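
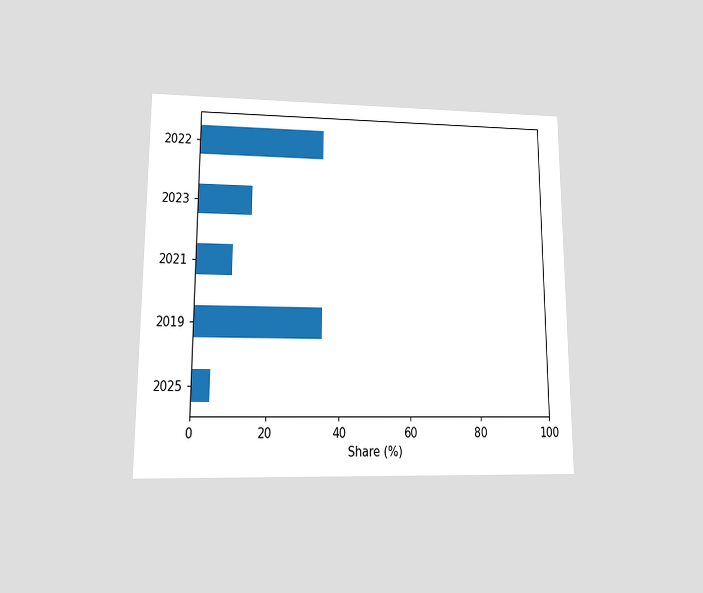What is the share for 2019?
The chart is viewed at a slight angle. Reading along the chart's x-axis, the 2019 bar reaches 35%.

35%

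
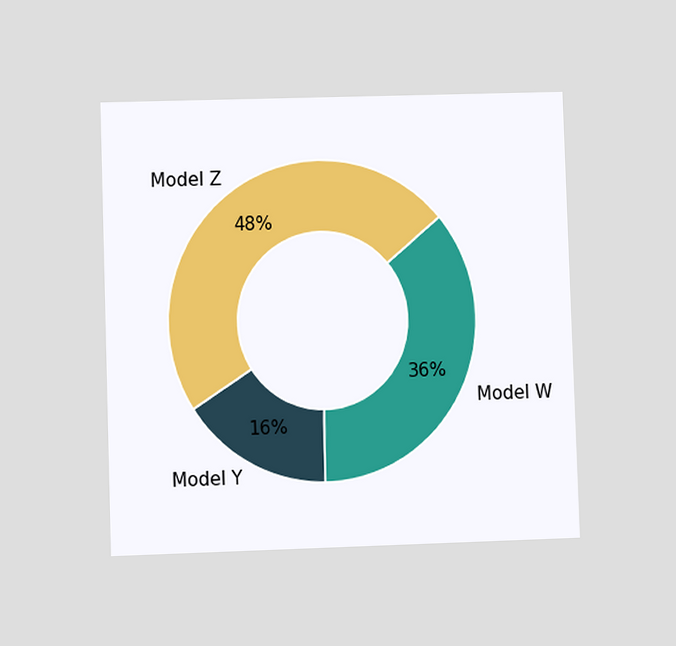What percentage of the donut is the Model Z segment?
The chart is viewed at a slight angle. The Model Z segment takes up 48% of the ring.

48%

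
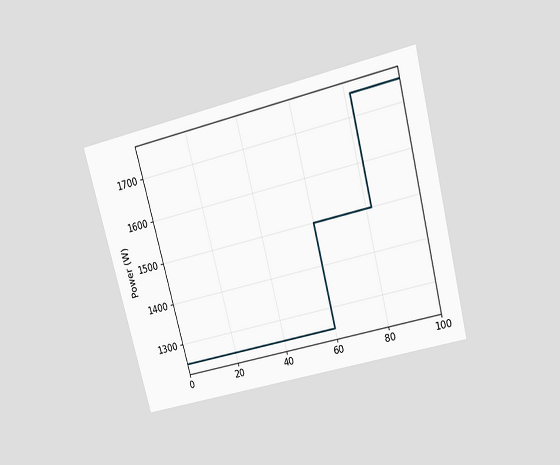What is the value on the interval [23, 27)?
The chart is tilted about 14° counter-clockwise and viewed slightly from above. On [23, 27) the step sits at 1250W.

1250W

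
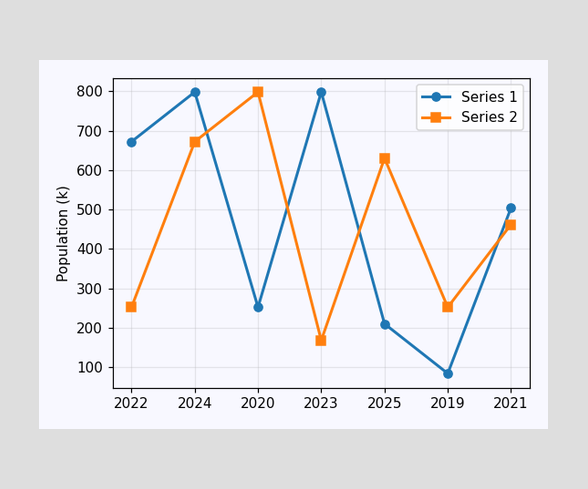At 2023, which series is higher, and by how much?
At 2023, Series 1 sits above the other line by 630k.

Series 1, by 630k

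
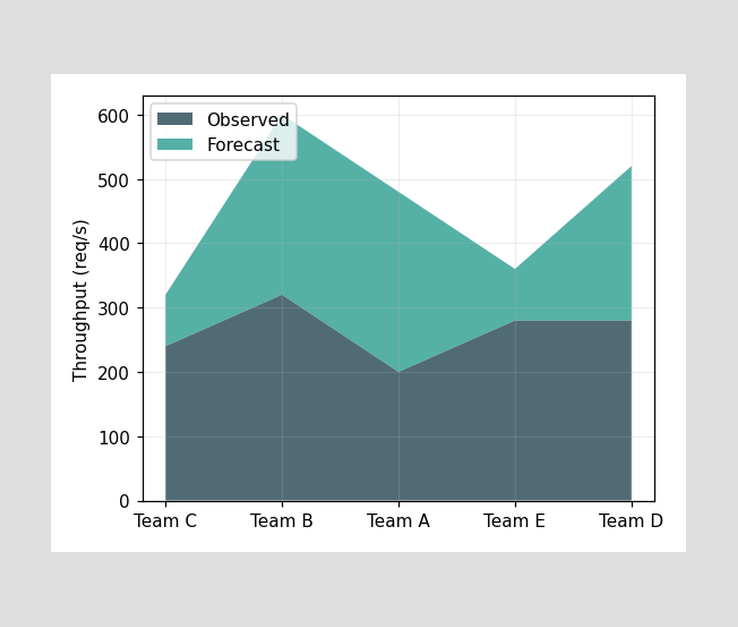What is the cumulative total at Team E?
360req/s

The stacked total at Team E reaches 360req/s.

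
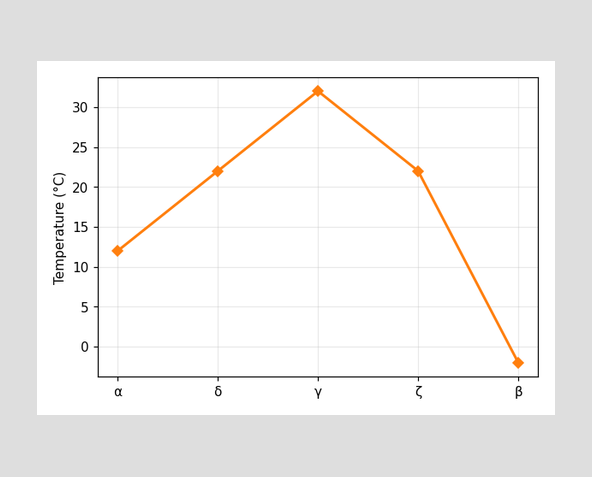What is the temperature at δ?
At δ, the line is at 22°C.

22°C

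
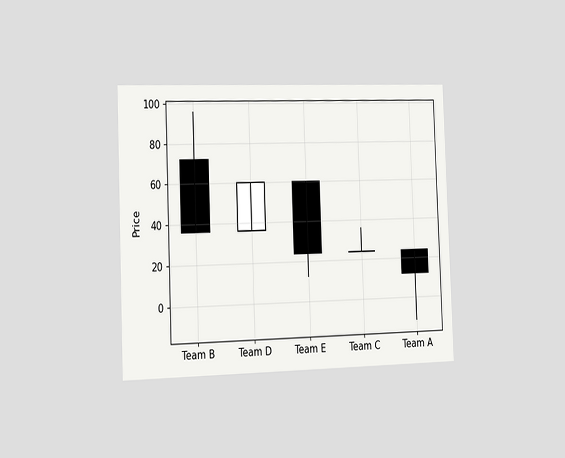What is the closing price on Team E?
The chart is tilted about 2° counter-clockwise and viewed slightly from the left. The Team E candle closes at 24.

24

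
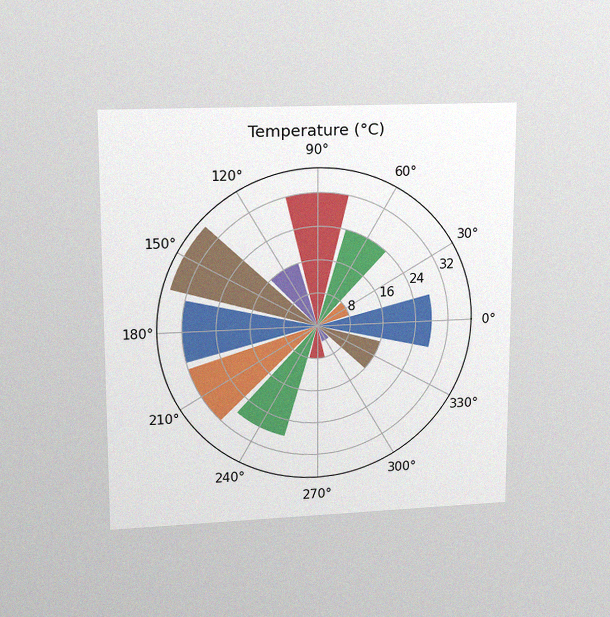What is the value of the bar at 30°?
The chart is viewed at a slight angle, with some photo noise. The bar at 30° reaches 8°C on the radial axis.

8°C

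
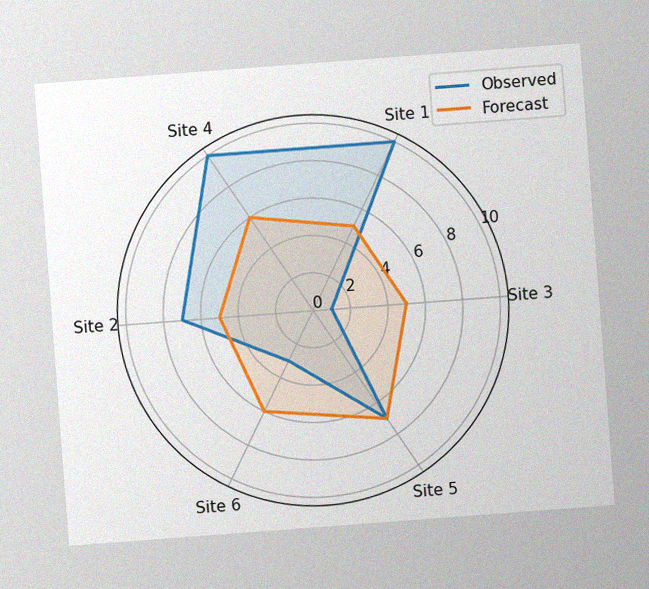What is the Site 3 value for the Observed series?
1

The chart is tilted about 4° counter-clockwise, with some photo noise. On the Site 3 axis, Observed reaches 1.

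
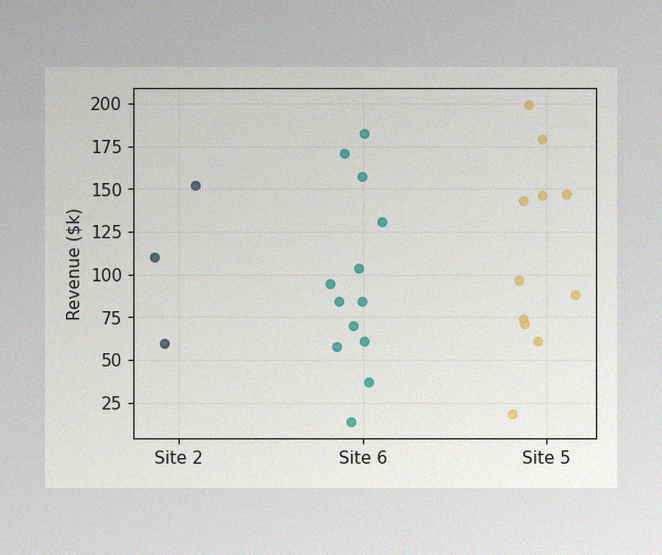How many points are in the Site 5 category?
The image has some photo noise and uneven lighting. Counting the markers in the Site 5 column gives 11.

11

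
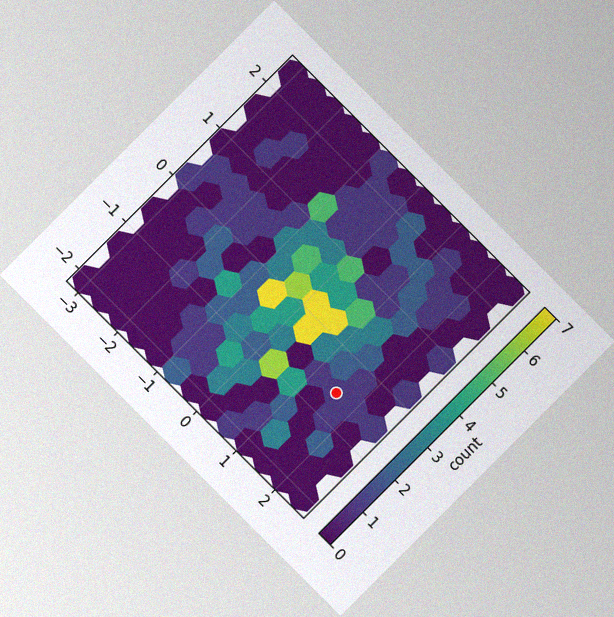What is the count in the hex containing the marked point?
1

The chart is tilted about 45° clockwise, with some photo noise. The marked hex reads 1 on the colorbar.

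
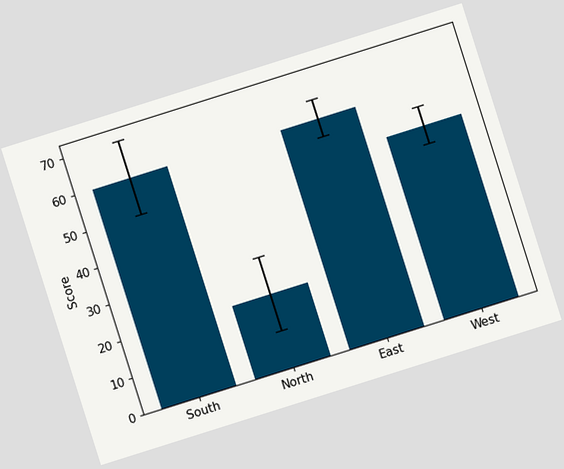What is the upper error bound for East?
65

The chart is tilted about 18° counter-clockwise. The East bar's upper whisker reaches 65.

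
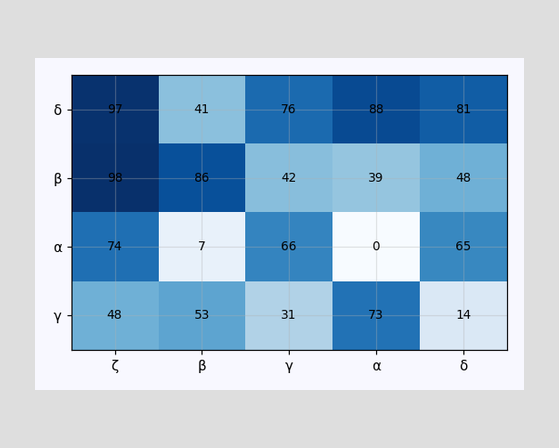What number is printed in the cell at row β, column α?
39

The (β, α) cell reads 39.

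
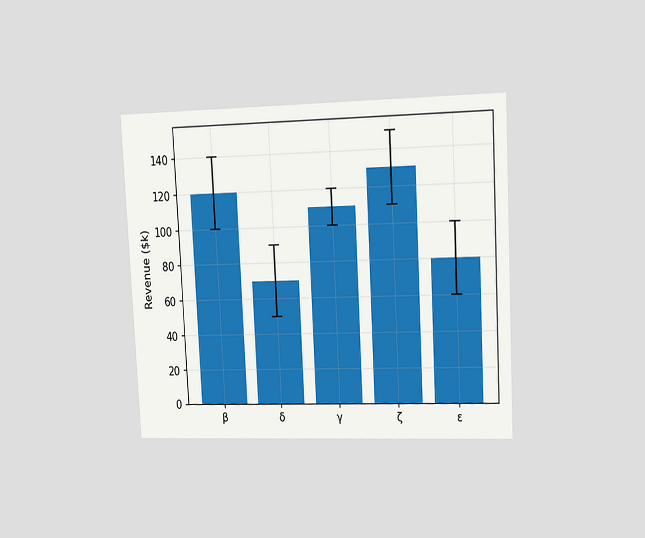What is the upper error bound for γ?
The chart is tilted about 3° counter-clockwise and viewed slightly from the right. The γ bar's upper whisker reaches $120k.

$120k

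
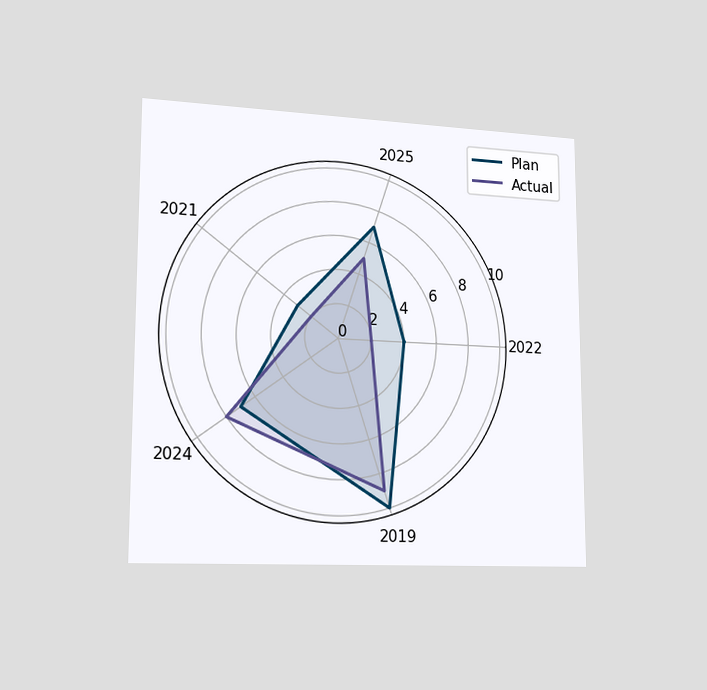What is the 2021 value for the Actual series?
The chart is viewed slightly from the left. On the 2021 axis, Actual reaches 2.

2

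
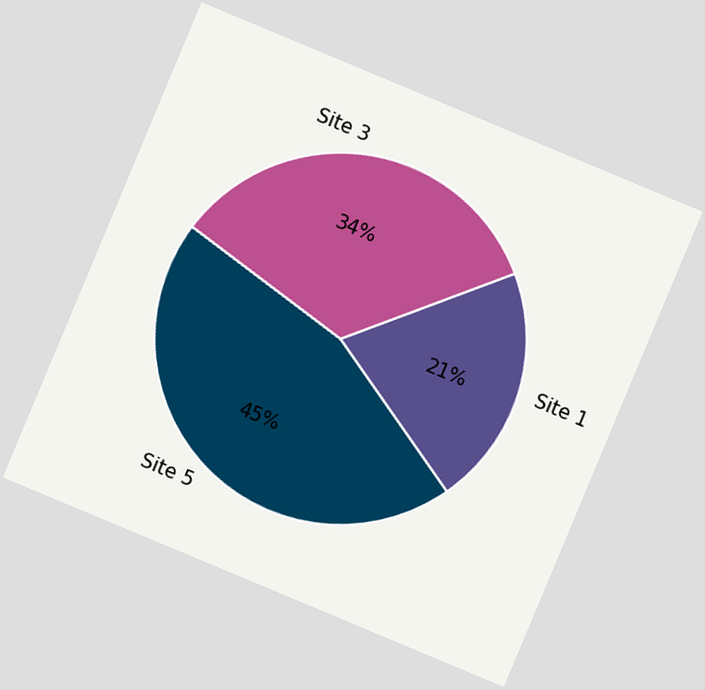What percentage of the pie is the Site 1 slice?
The chart is tilted about 23° clockwise. The Site 1 slice takes up 21% of the pie.

21%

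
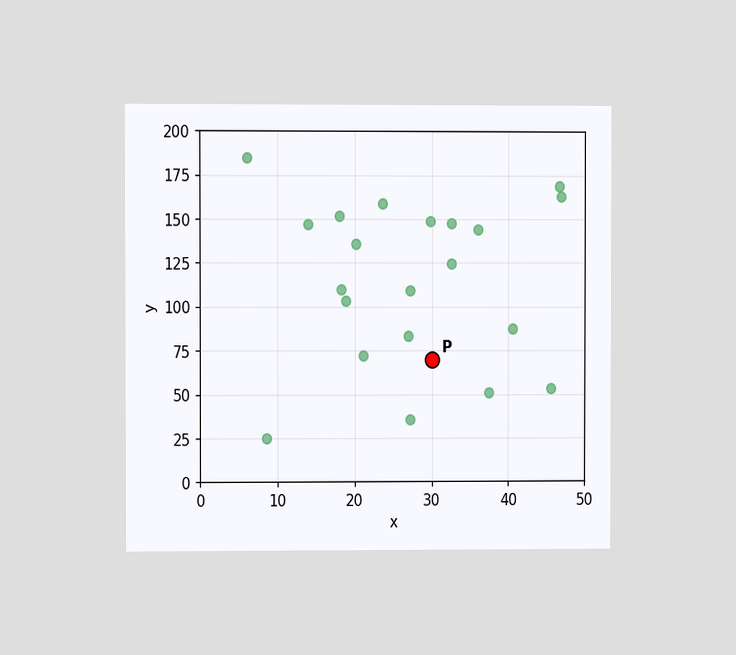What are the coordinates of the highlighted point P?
The chart is viewed at a slight angle. Following the gridlines from P to each axis, P sits at (30, 70).

(30, 70)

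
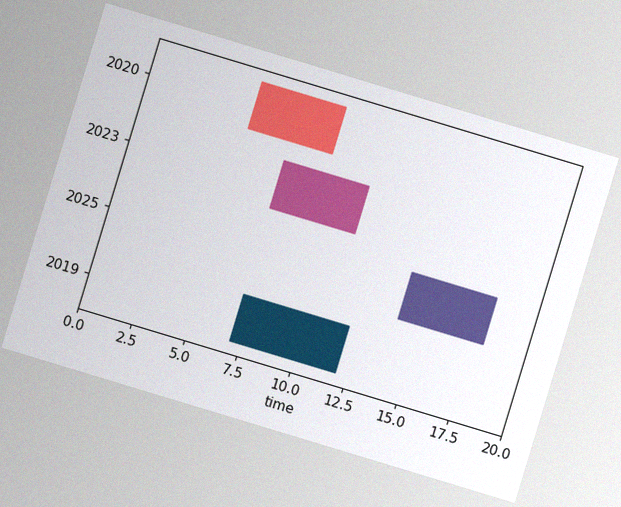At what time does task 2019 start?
The chart is tilted about 17° clockwise, with some photo noise. The 2019 bar begins at t=7.

7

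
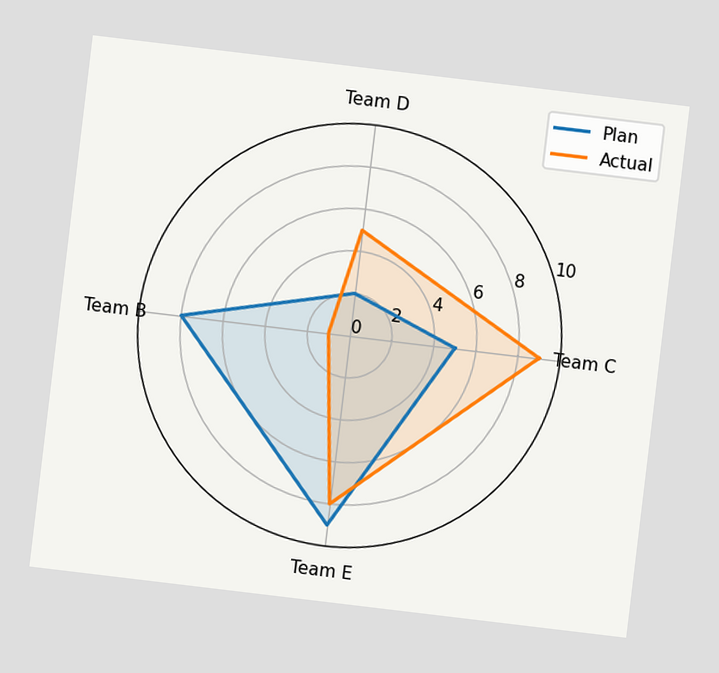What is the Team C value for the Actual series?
The chart is tilted about 7° clockwise. On the Team C axis, Actual reaches 9.

9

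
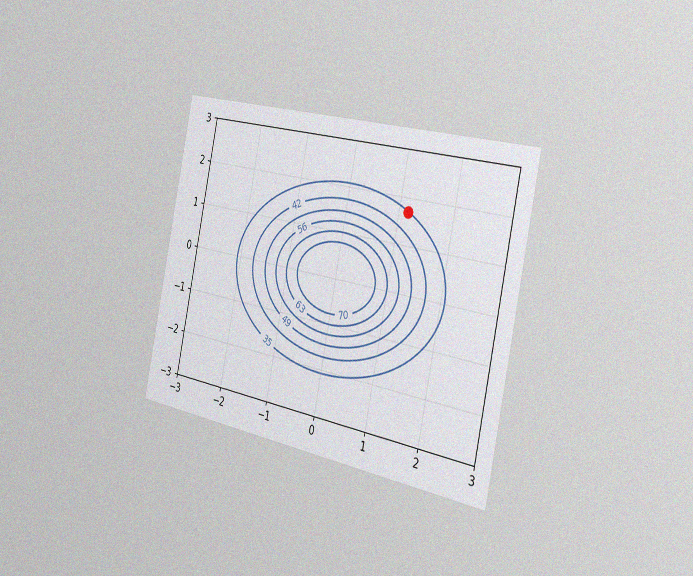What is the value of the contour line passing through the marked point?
The chart is tilted about 12° clockwise and viewed slightly from the right, with some photo noise. The marked point sits on the contour labelled 35.

35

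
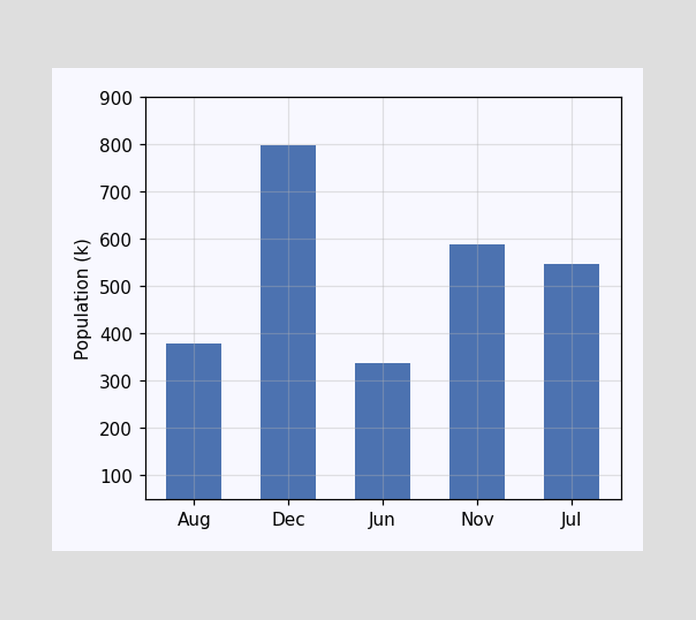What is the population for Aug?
378k

Reading along the chart's y-axis, the Aug bar reaches 378k.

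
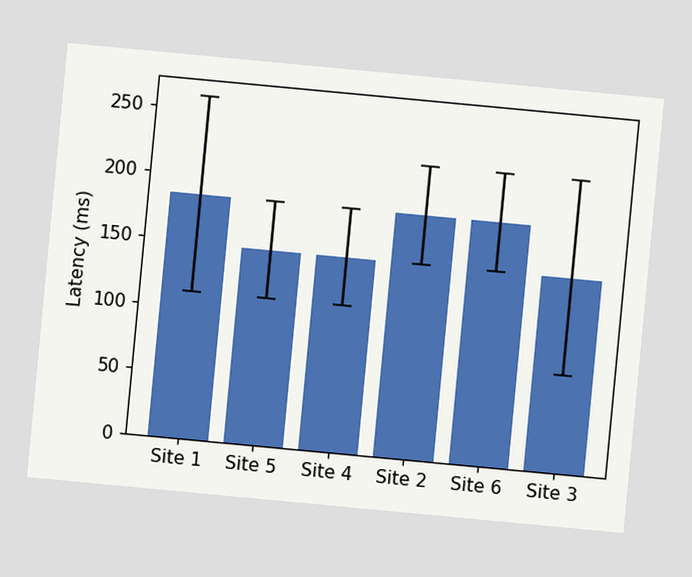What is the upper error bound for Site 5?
185ms

The chart is tilted about 5° clockwise. The Site 5 bar's upper whisker reaches 185ms.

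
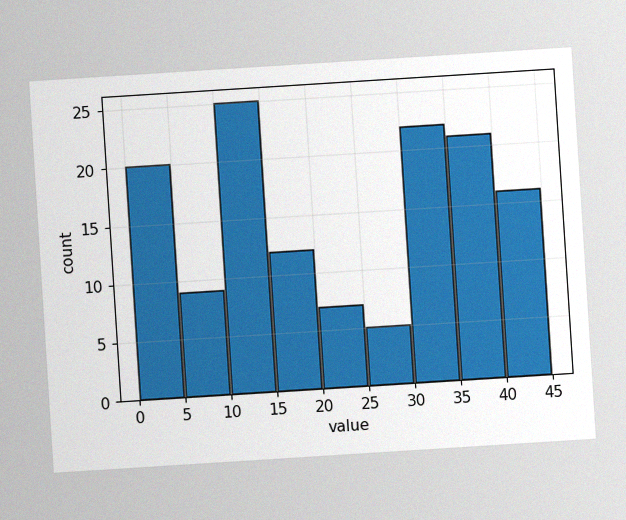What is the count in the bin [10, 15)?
25

The chart is tilted about 4° counter-clockwise, with some photo noise. The [10, 15) bin has height 25.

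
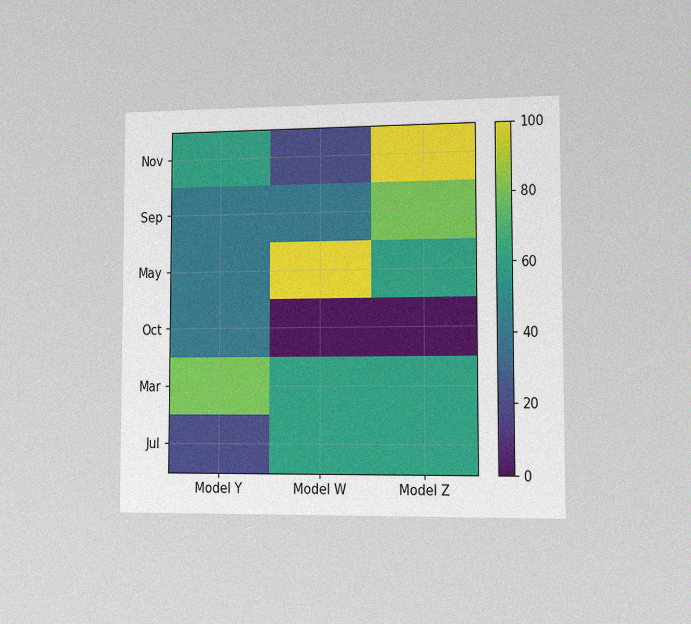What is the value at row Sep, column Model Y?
40

The chart is viewed slightly from the right, with some photo noise. Matching cell (Sep, Model Y) against the colorbar gives 40.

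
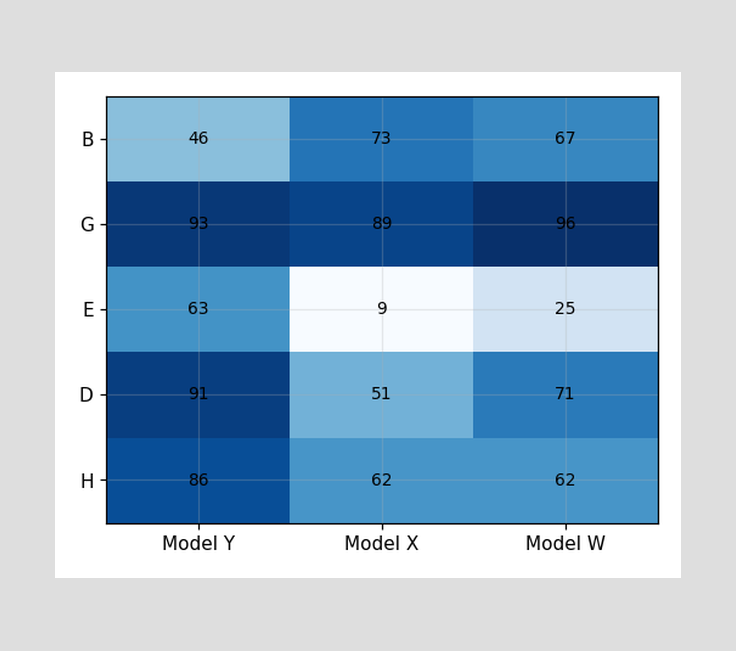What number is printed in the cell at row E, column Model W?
25

The (E, Model W) cell reads 25.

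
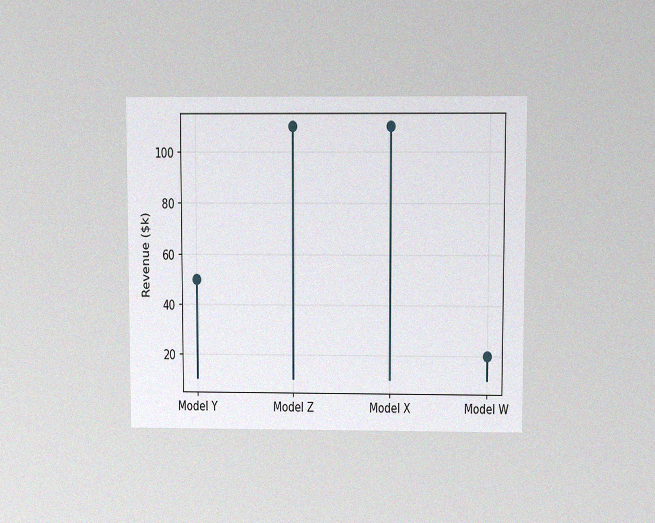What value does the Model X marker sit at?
The chart is viewed slightly from above, with some photo noise. The Model X marker sits at $110k.

$110k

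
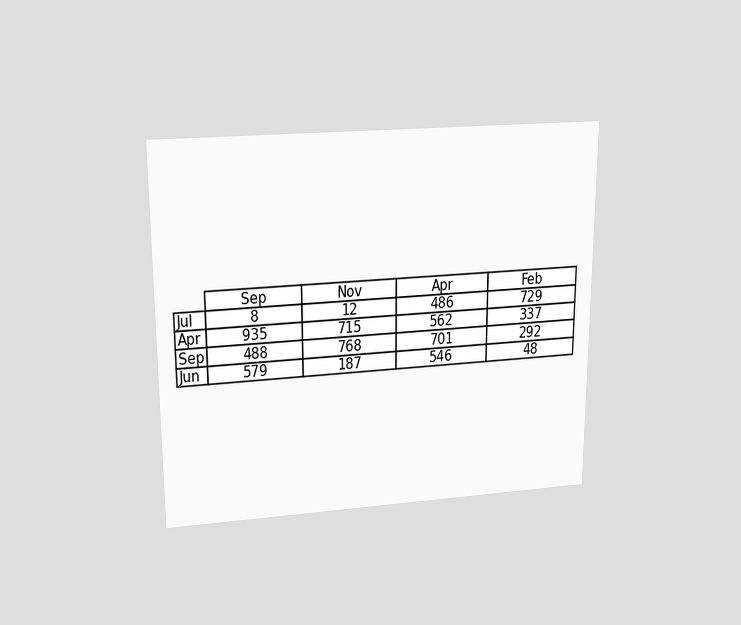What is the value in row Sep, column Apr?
701

The chart is viewed slightly from above. The (Sep, Apr) cell reads 701.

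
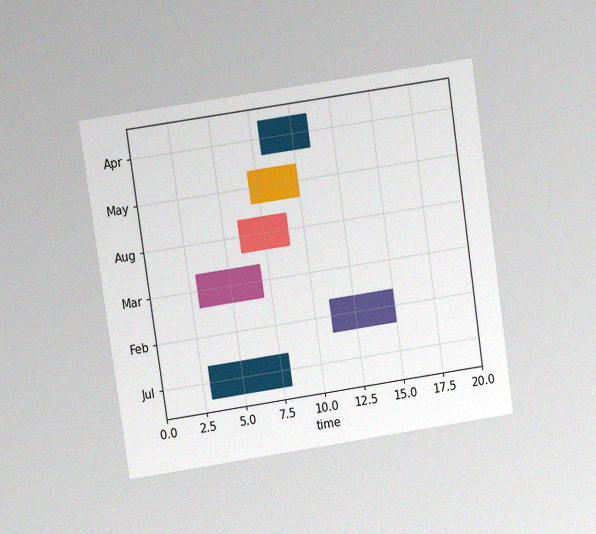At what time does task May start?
7

The chart is tilted about 8° counter-clockwise and viewed at a slight angle, with some photo noise. The May bar begins at t=7.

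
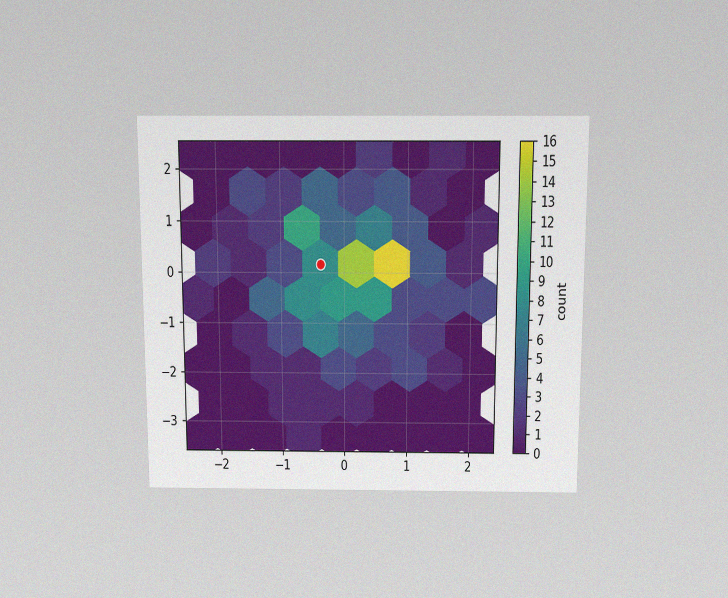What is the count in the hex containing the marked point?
The chart is viewed slightly from above, with some photo noise. The marked hex reads 8 on the colorbar.

8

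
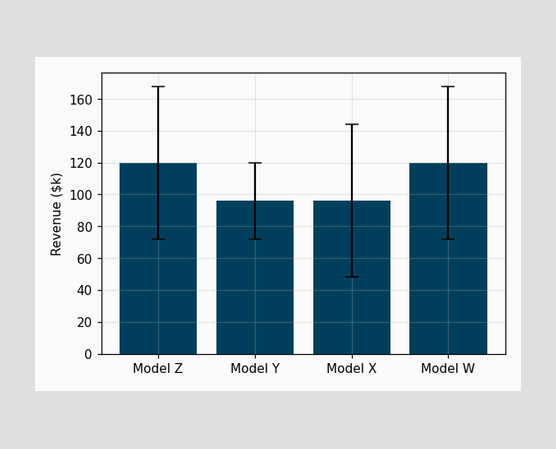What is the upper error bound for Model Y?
$120k

The Model Y bar's upper whisker reaches $120k.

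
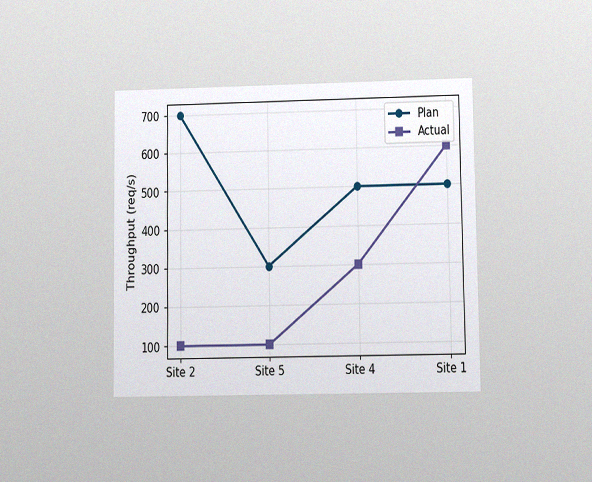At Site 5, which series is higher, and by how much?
The chart is viewed at a slight angle, with some photo noise. At Site 5, Plan sits above the other line by 200req/s.

Plan, by 200req/s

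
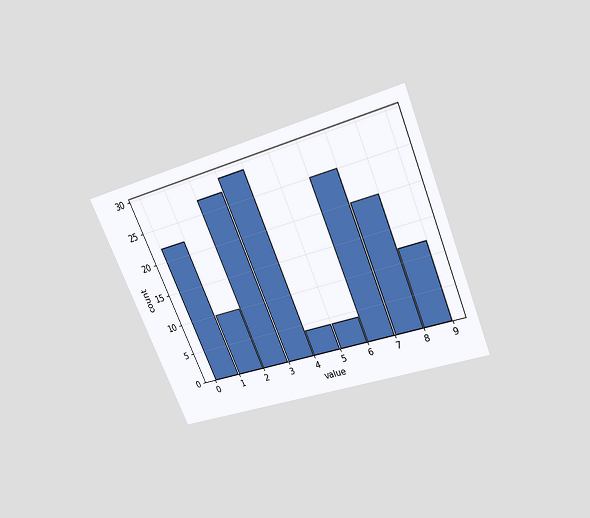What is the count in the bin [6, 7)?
The chart is tilted about 23° counter-clockwise and viewed slightly from above. The [6, 7) bin has height 25.

25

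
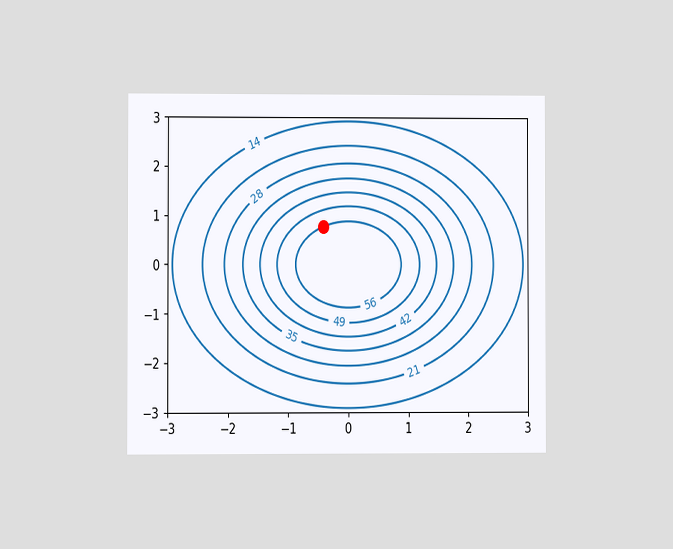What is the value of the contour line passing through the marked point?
The chart is viewed at a slight angle. The marked point sits on the contour labelled 56.

56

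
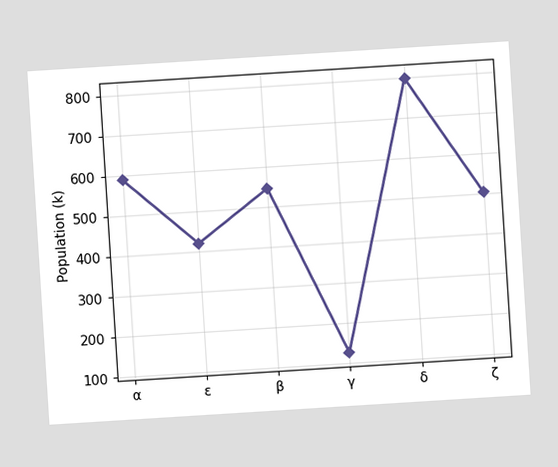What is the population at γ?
126k

The chart is tilted about 4° counter-clockwise. At γ, the line is at 126k.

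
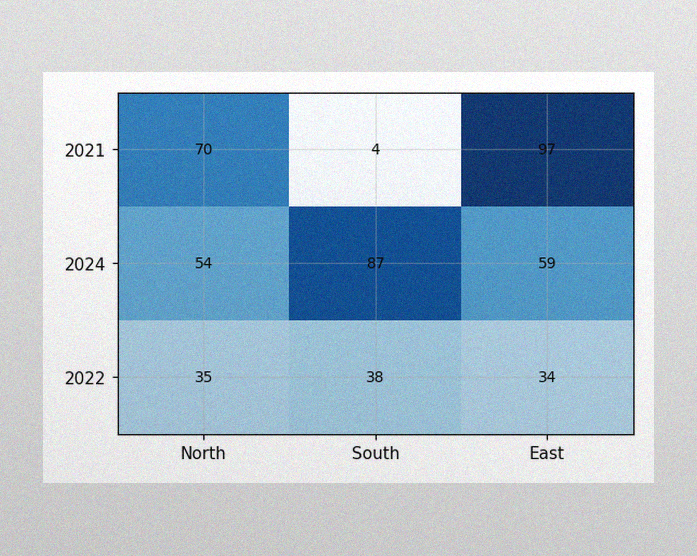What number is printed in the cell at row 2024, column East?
The image has some photo noise and uneven lighting. The (2024, East) cell reads 59.

59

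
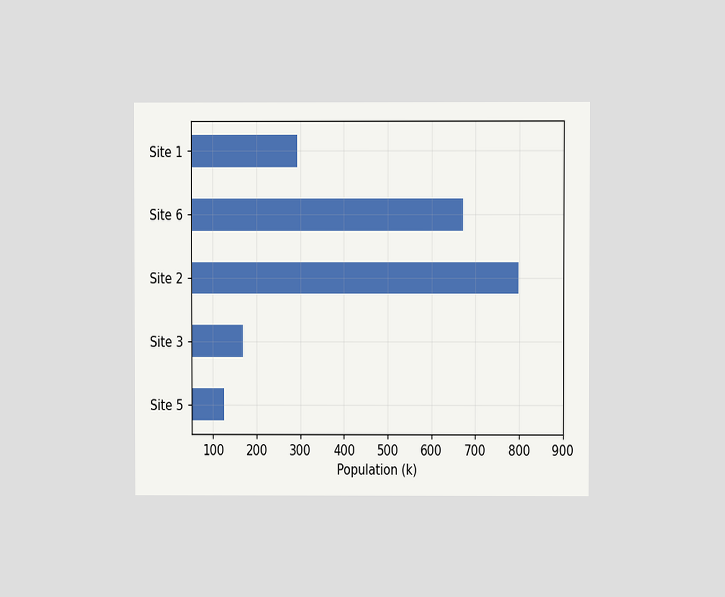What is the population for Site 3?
168k

The chart is viewed at a slight angle. Reading along the chart's x-axis, the Site 3 bar reaches 168k.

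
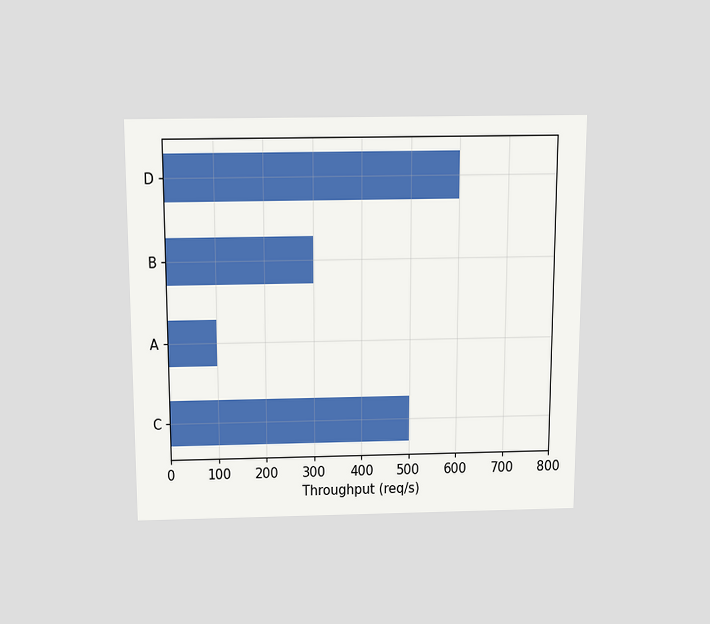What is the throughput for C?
The chart is viewed slightly from above. Reading along the chart's x-axis, the C bar reaches 500req/s.

500req/s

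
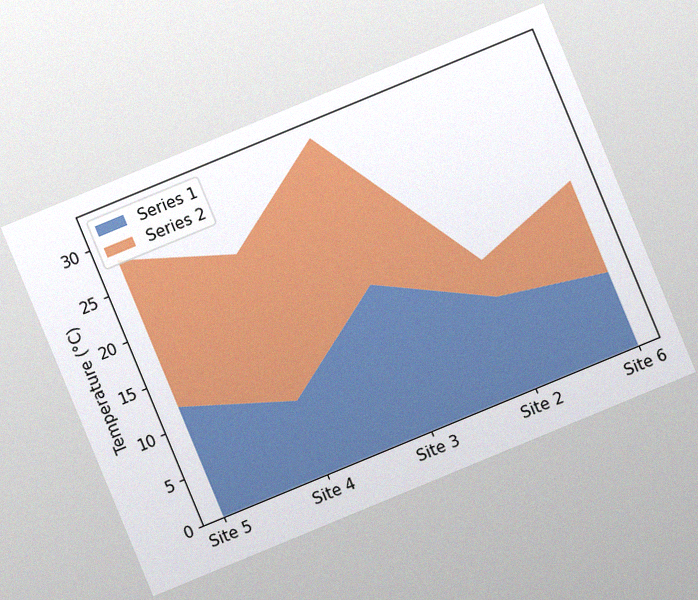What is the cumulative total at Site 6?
18°C

The chart is tilted about 22° counter-clockwise, with some photo noise. The stacked total at Site 6 reaches 18°C.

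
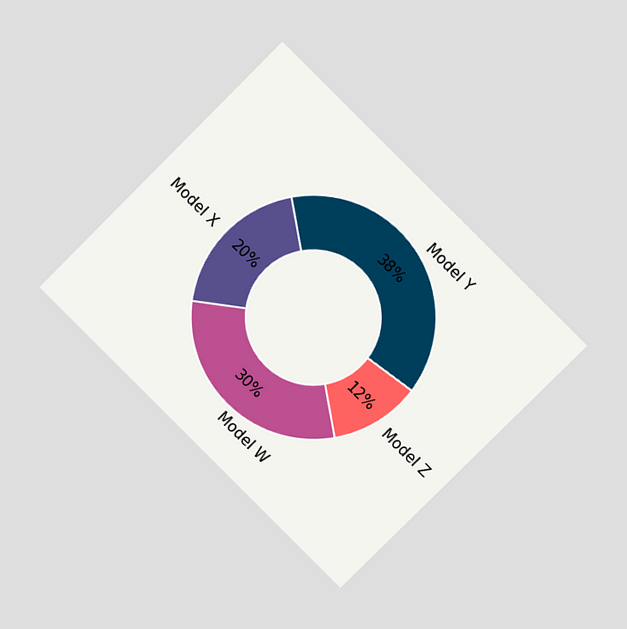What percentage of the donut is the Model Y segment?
The chart is tilted about 45° clockwise and viewed at a slight angle. The Model Y segment takes up 38% of the ring.

38%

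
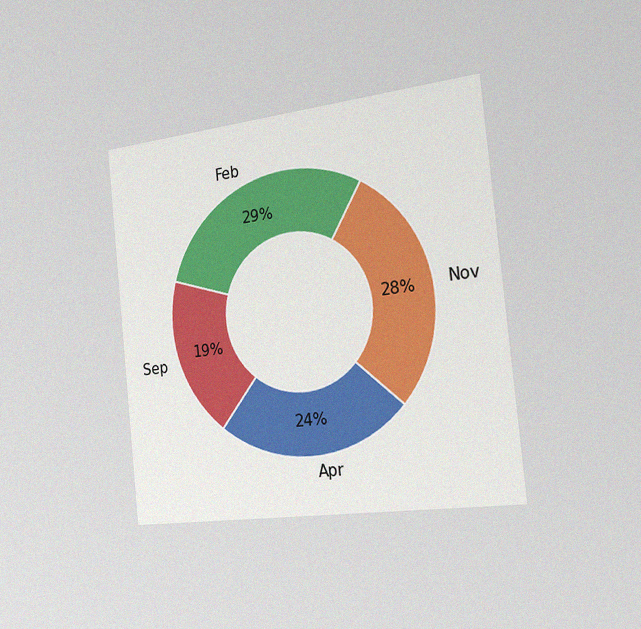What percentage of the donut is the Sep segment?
The chart is tilted about 6° counter-clockwise and viewed slightly from the right, with some photo noise. The Sep segment takes up 19% of the ring.

19%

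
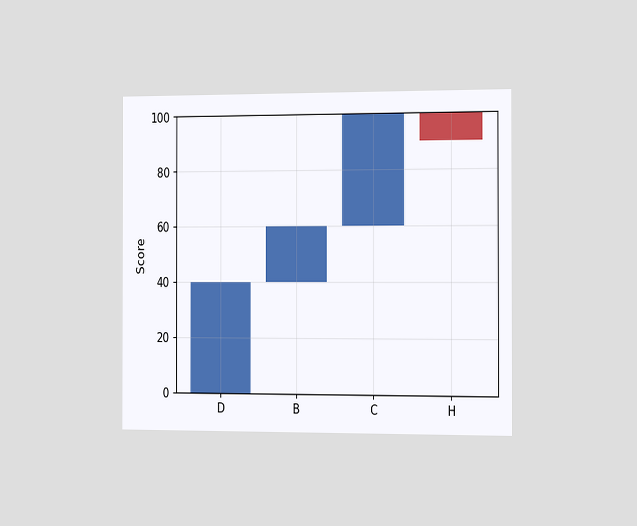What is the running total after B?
60

The chart is viewed slightly from the right. After B the running total reaches 60.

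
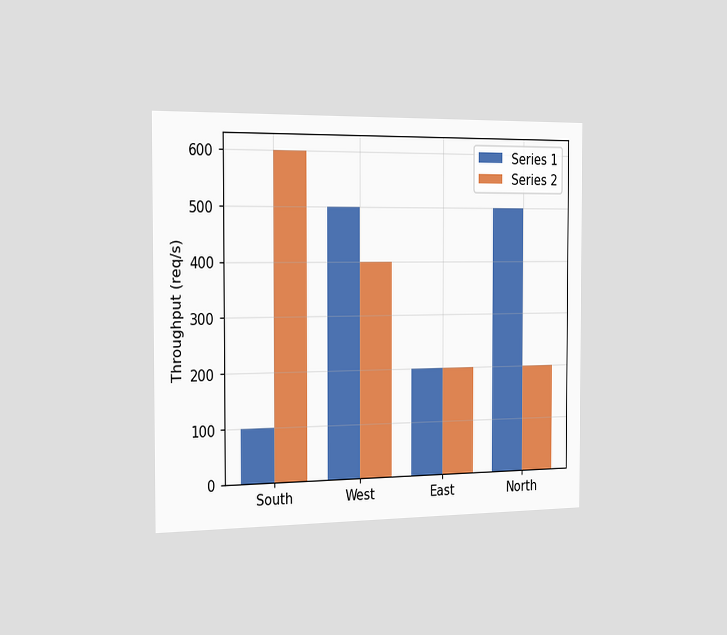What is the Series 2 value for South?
600req/s

The chart is viewed slightly from the left. The Series 2 bar at South reaches 600req/s on the y-axis.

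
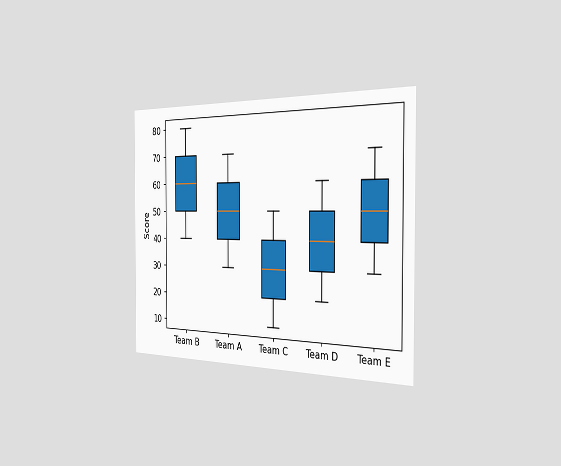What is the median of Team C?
The chart is viewed slightly from the right. The median line in the Team C box sits at 30.

30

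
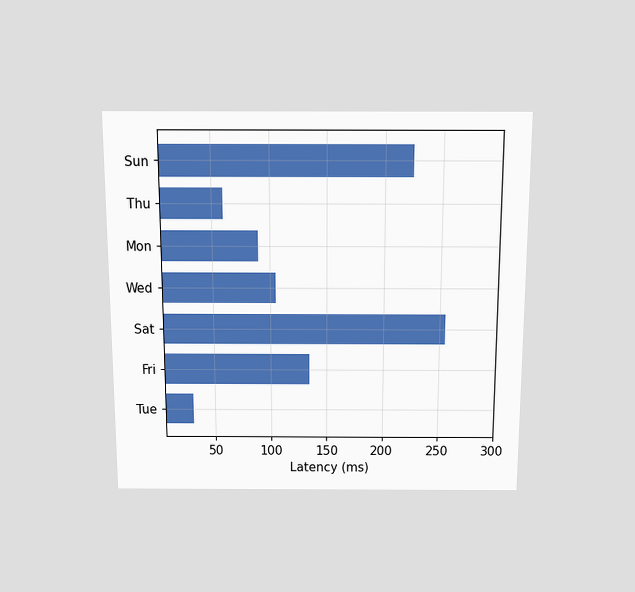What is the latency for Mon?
The chart is viewed slightly from above. Reading along the chart's x-axis, the Mon bar reaches 90ms.

90ms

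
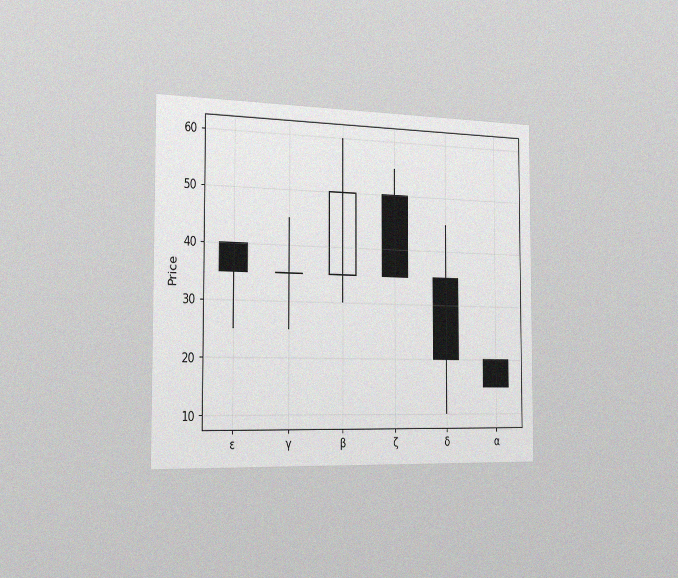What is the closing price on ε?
35

The chart is viewed slightly from the left, with some photo noise. The ε candle closes at 35.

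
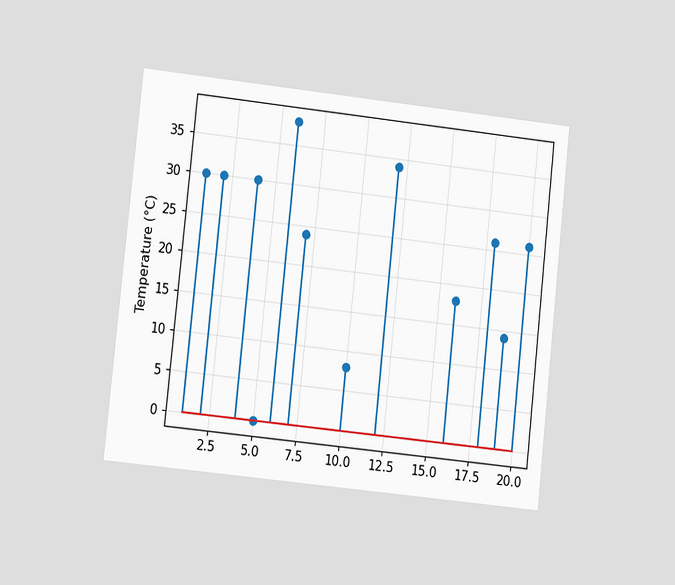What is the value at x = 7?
The chart is tilted about 6° clockwise and viewed at a slight angle. The stem at x=7 reaches 24°C.

24°C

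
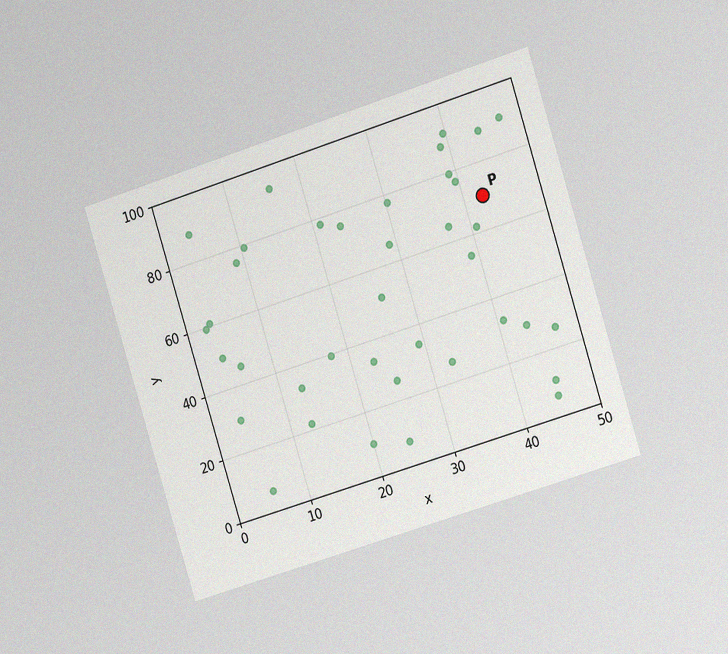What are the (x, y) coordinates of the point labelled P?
(42.5, 70)

The chart is tilted about 17° counter-clockwise and viewed slightly from the right, with some photo noise. Following the gridlines from P to each axis, P sits at (42.5, 70).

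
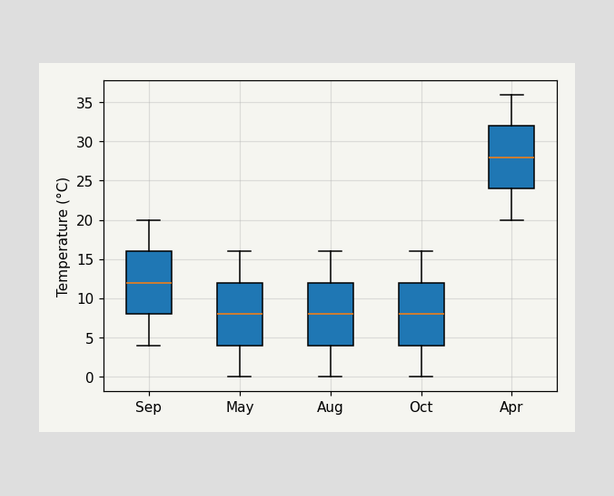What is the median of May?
The median line in the May box sits at 8°C.

8°C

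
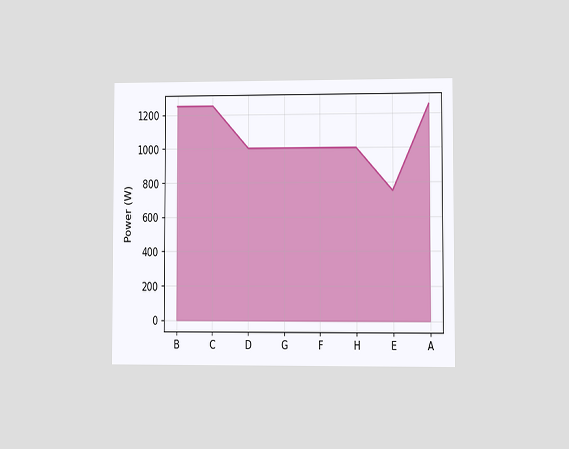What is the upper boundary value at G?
The chart is viewed at a slight angle. At G the upper boundary is at 1000W.

1000W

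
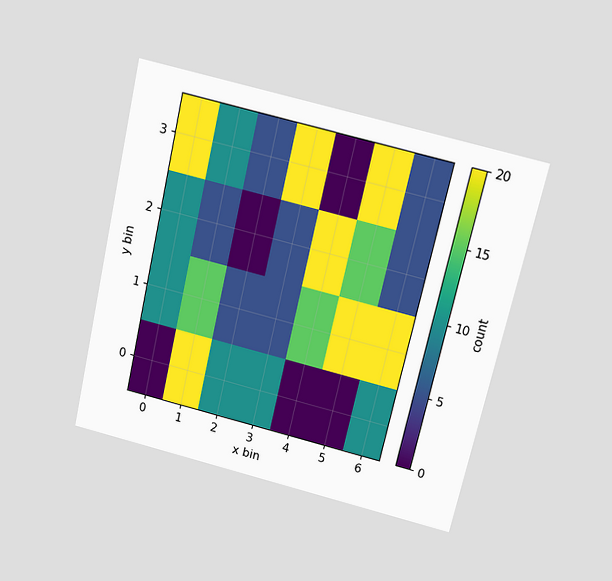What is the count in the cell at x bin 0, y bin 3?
20

The chart is tilted about 13° clockwise and viewed slightly from above. Matching the cell (0, 3) against the colorbar gives 20.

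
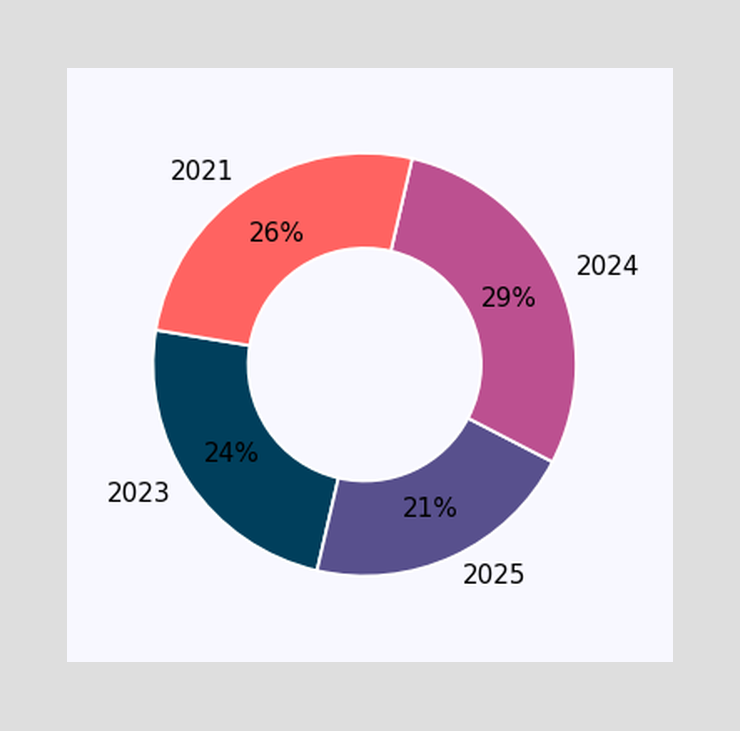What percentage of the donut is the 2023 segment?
24%

The 2023 segment takes up 24% of the ring.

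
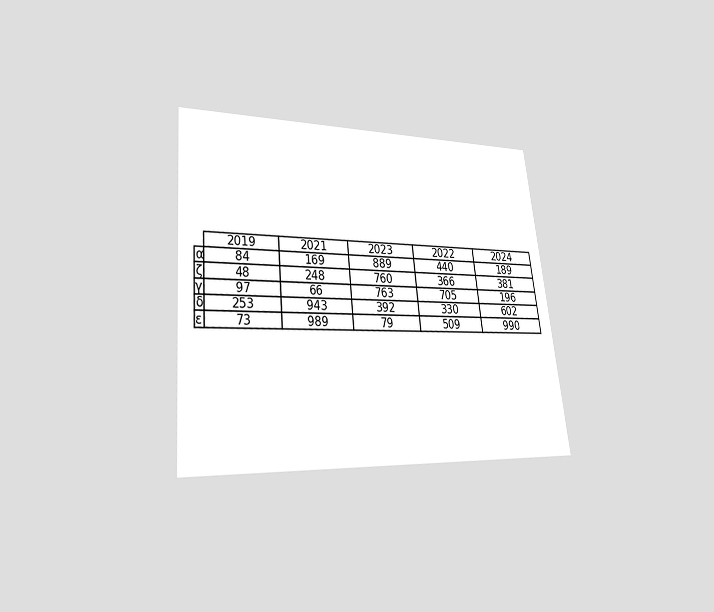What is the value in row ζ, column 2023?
The chart is tilted about 6° counter-clockwise and viewed at a slight angle. The (ζ, 2023) cell reads 760.

760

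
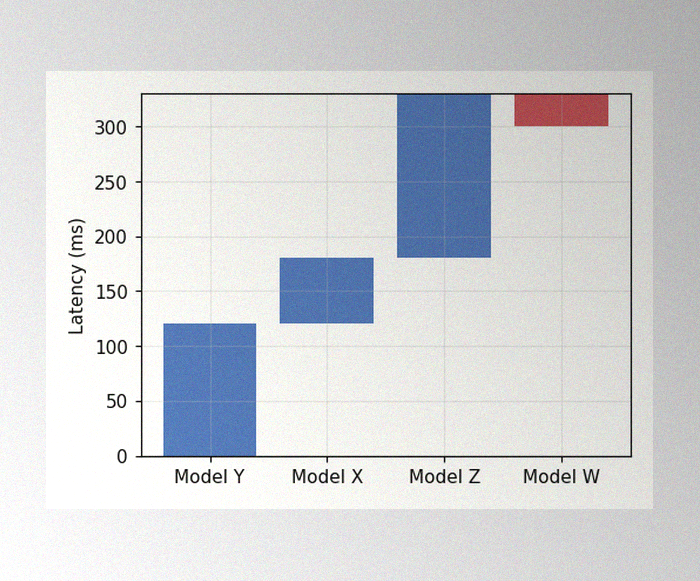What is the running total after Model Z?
330ms

The image has some photo noise and uneven lighting. After Model Z the running total reaches 330ms.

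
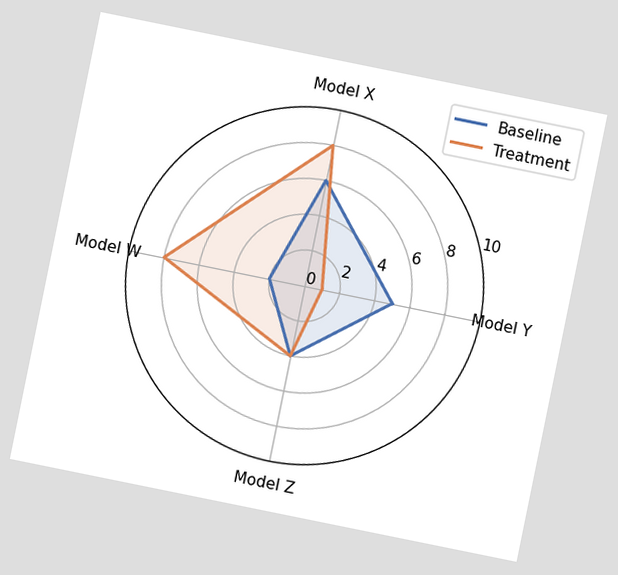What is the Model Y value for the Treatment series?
The chart is tilted about 11° clockwise. On the Model Y axis, Treatment reaches 1.

1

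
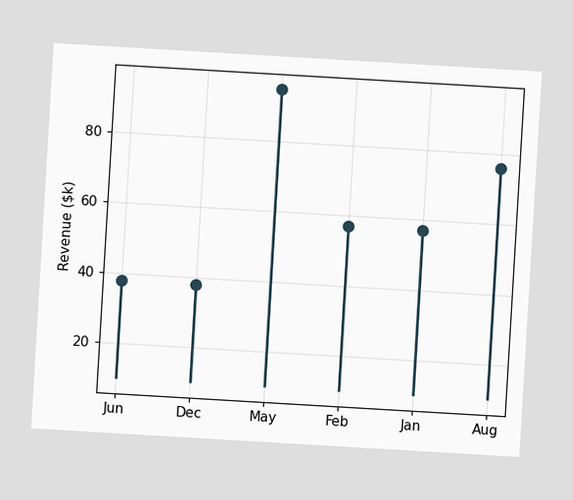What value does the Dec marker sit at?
$38k

The chart is tilted about 3° clockwise. The Dec marker sits at $38k.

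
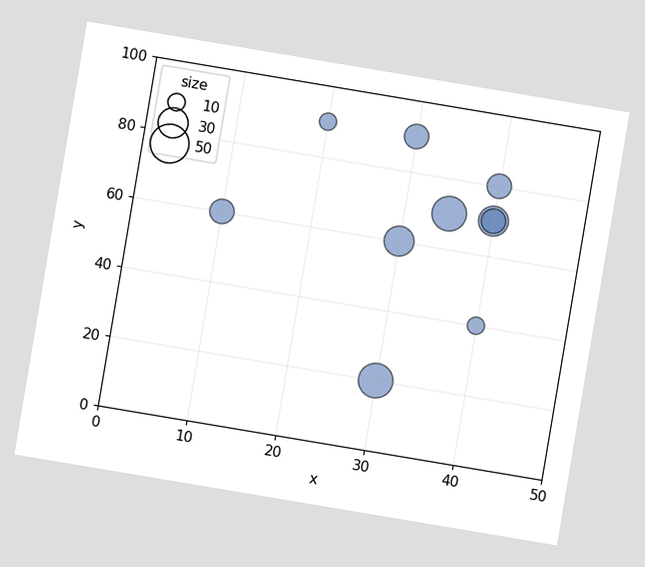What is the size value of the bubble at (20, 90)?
10

The chart is tilted about 10° clockwise. Matching the bubble at (20, 90) against the size legend gives 10.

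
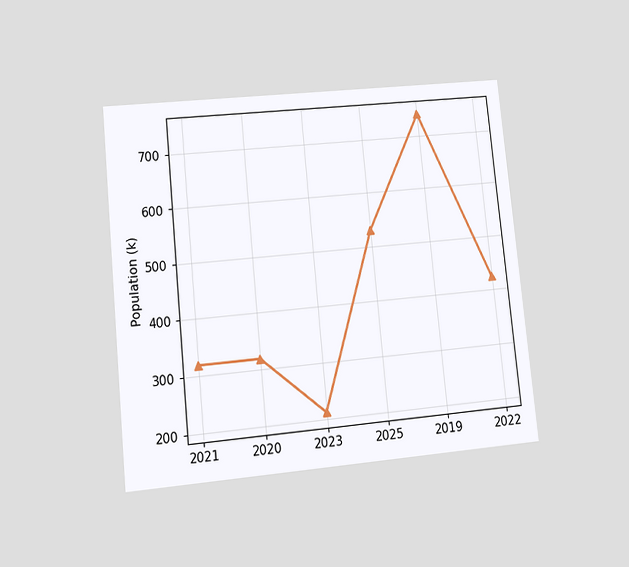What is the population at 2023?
The chart is tilted about 6° counter-clockwise and viewed at a slight angle. At 2023, the line is at 212k.

212k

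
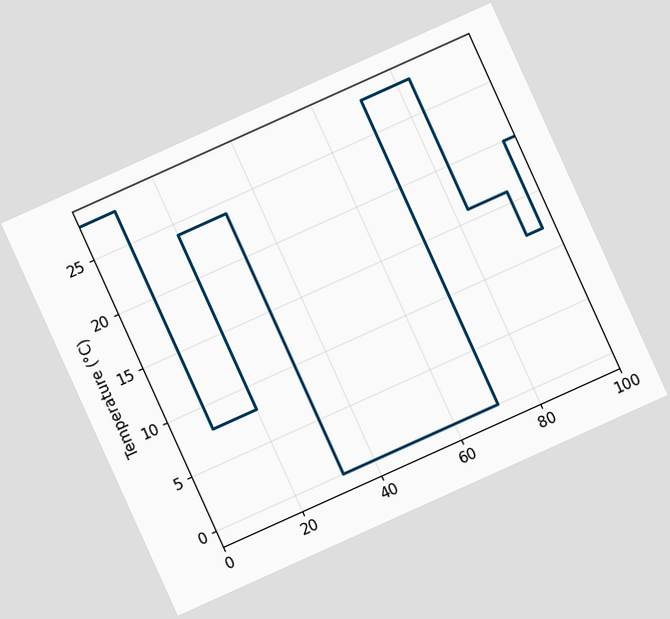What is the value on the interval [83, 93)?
The chart is tilted about 24° counter-clockwise. On [83, 93) the step sits at 16°C.

16°C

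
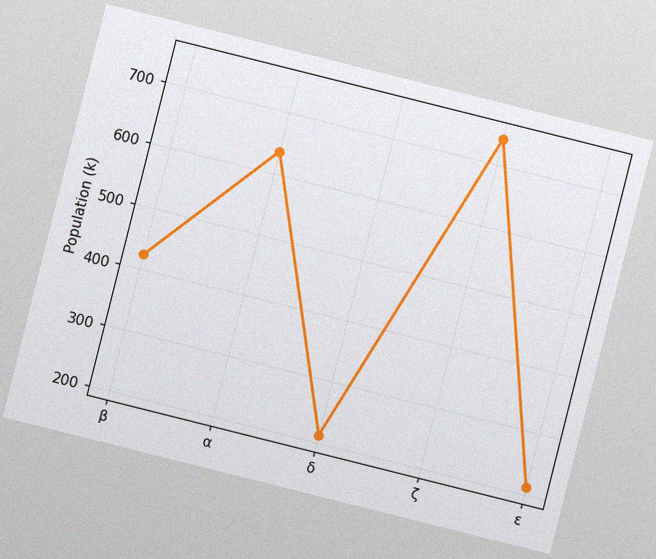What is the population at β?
424k

The chart is tilted about 14° clockwise, with some photo noise. At β, the line is at 424k.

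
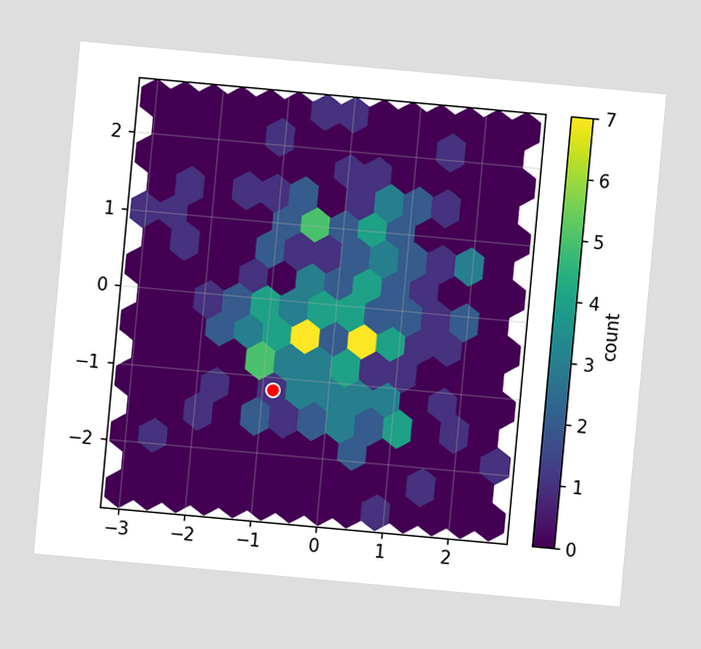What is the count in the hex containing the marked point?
1

The chart is tilted about 5° clockwise. The marked hex reads 1 on the colorbar.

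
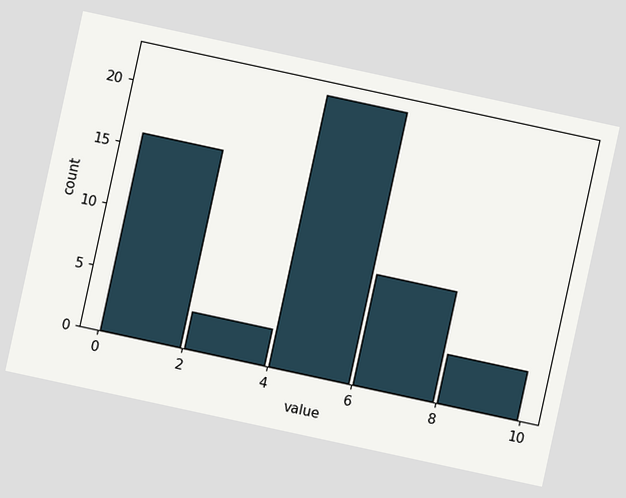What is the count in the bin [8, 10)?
4

The chart is tilted about 12° clockwise. The [8, 10) bin has height 4.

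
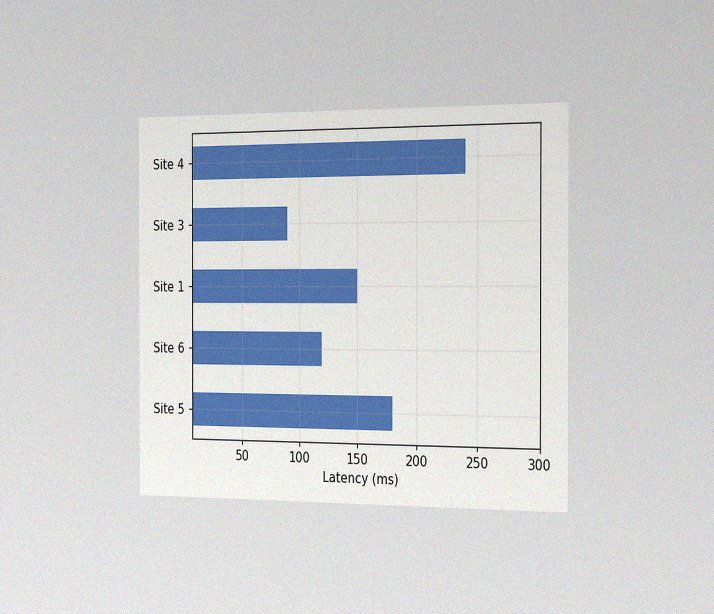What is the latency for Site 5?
The chart is viewed slightly from the right, with some photo noise. Reading along the chart's x-axis, the Site 5 bar reaches 180ms.

180ms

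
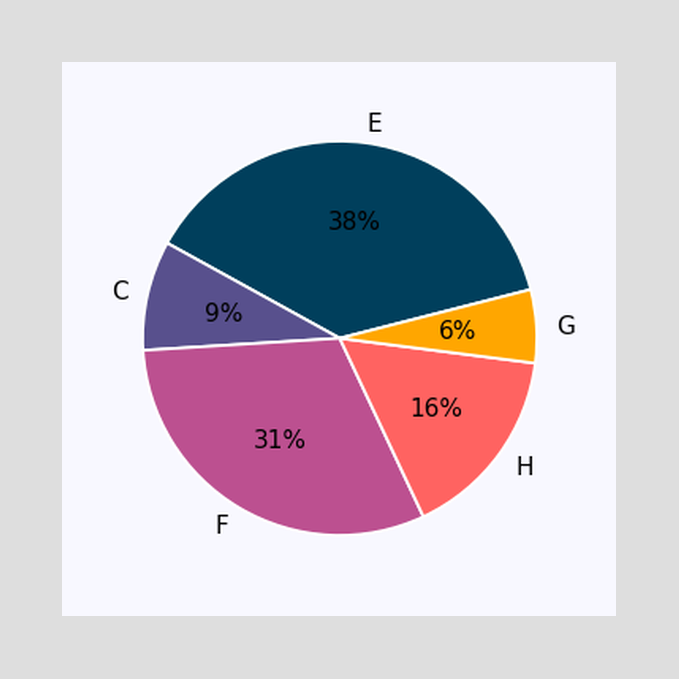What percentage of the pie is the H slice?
The H slice takes up 16% of the pie.

16%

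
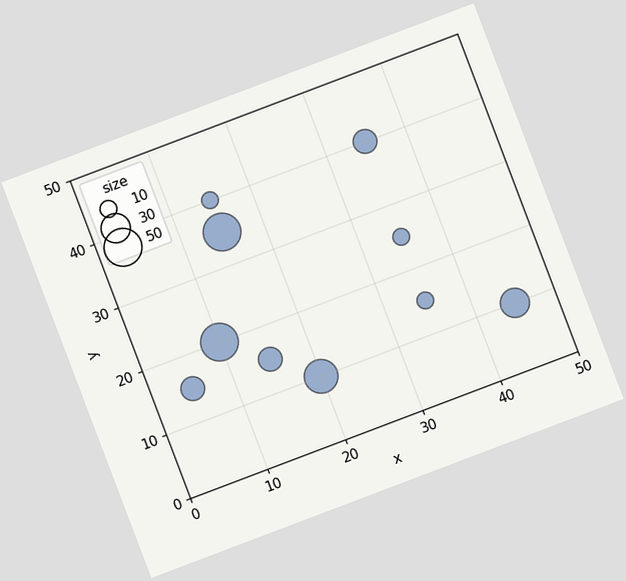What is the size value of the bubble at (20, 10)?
The chart is tilted about 21° counter-clockwise. Matching the bubble at (20, 10) against the size legend gives 40.

40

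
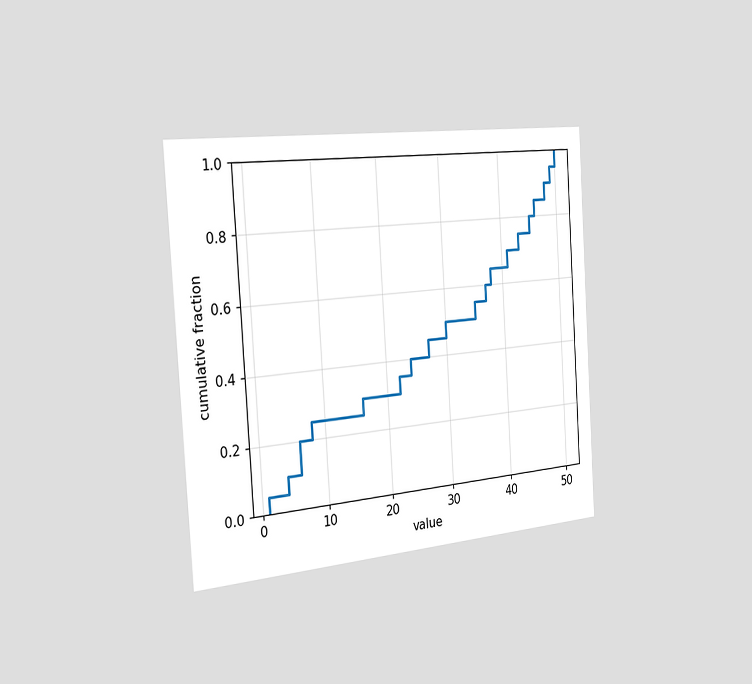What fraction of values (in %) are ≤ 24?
40%

The chart is tilted about 4° counter-clockwise and viewed slightly from the left. At x=24 the ECDF step is at 40%.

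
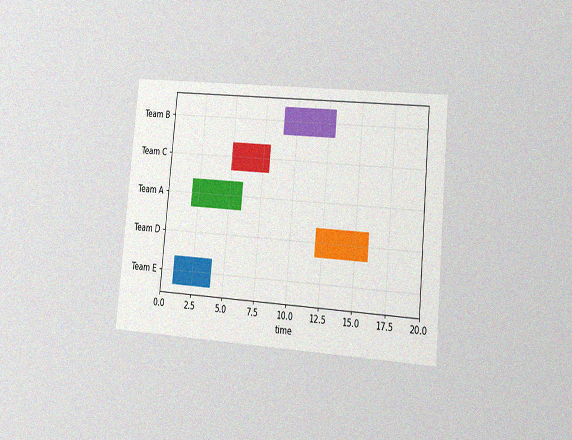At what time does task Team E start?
The chart is tilted about 5° clockwise and viewed slightly from the right, with some photo noise. The Team E bar begins at t=1.

1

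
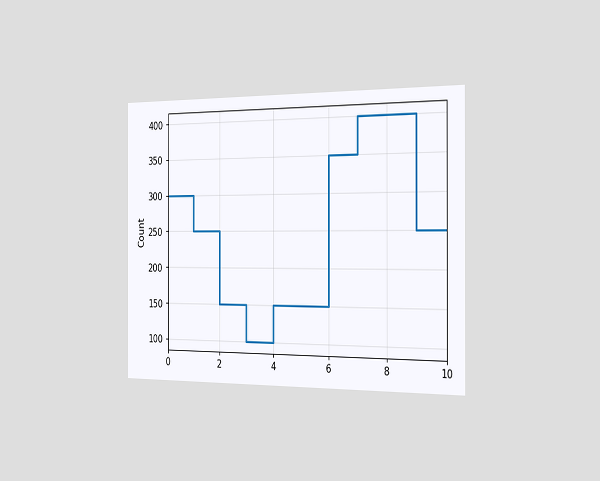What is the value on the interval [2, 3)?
The chart is viewed slightly from the right. On [2, 3) the step sits at 150.

150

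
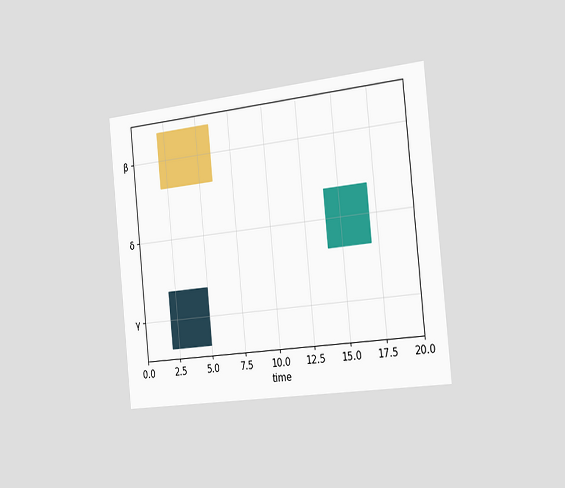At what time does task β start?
The chart is tilted about 6° counter-clockwise and viewed slightly from the right. The β bar begins at t=2.

2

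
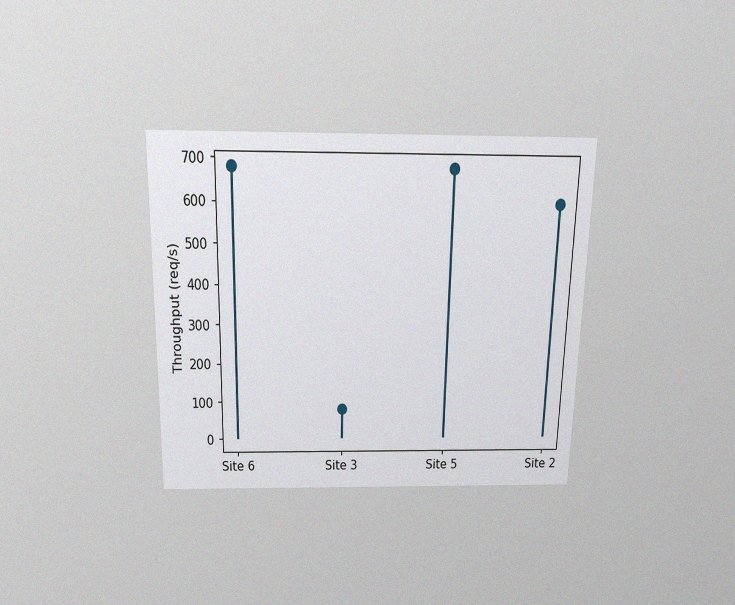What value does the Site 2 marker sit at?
The chart is viewed slightly from above, with some photo noise. The Site 2 marker sits at 600req/s.

600req/s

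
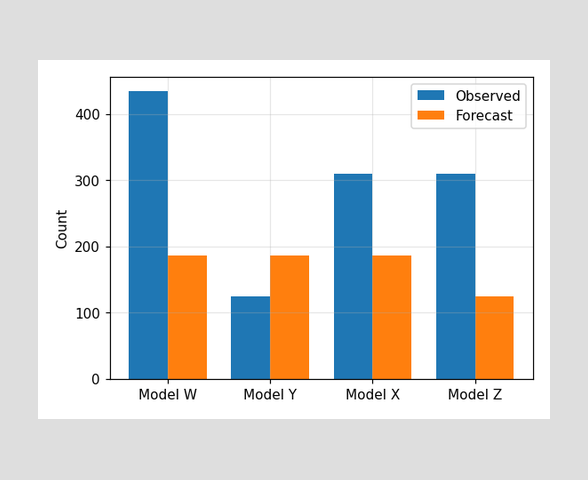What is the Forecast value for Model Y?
186

The Forecast bar at Model Y reaches 186 on the y-axis.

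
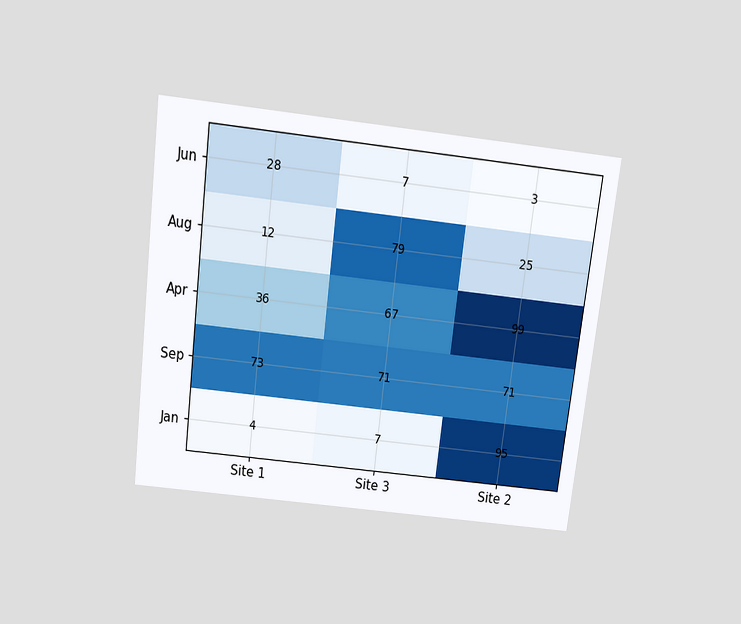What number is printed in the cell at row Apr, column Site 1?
The chart is tilted about 7° clockwise and viewed slightly from above. The (Apr, Site 1) cell reads 36.

36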